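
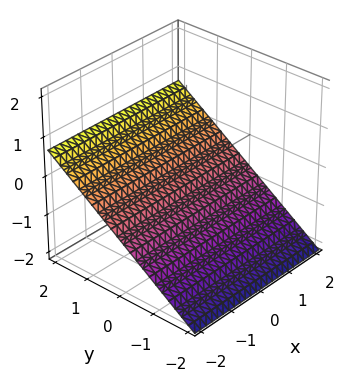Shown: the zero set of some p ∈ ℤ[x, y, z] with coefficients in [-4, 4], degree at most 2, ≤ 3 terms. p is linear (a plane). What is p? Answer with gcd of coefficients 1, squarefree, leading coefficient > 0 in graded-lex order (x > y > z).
1. deg p = 1.
2. Reading off the gridlines: no x-intercept at any integer in the box; it crosses the y-axis at the gridline y = 1.
3. The integer polynomial consistent with all of this is the stated p.

2*y - 3*z - 2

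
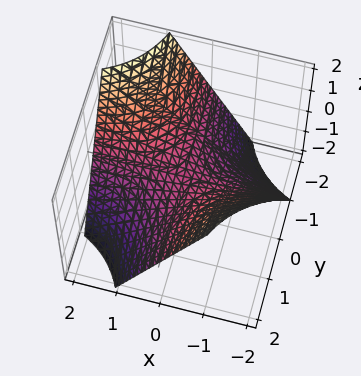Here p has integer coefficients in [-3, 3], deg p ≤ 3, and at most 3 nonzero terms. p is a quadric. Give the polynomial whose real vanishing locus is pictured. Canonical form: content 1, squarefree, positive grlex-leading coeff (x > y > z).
x*y + z

1. deg p = 2. A hyperbolic paraboloid; a quadric.
2. Checking where it meets the axes: it meets the z-axis at z = 0 (among the integer gridlines); the visible x-axis segment lies entirely on the surface.
3. Matching integer coefficients to the picture gives p. Check: (0, -2, 0) on the y-axis lies on the surface, and p(0, -2, 0) = 0. ✓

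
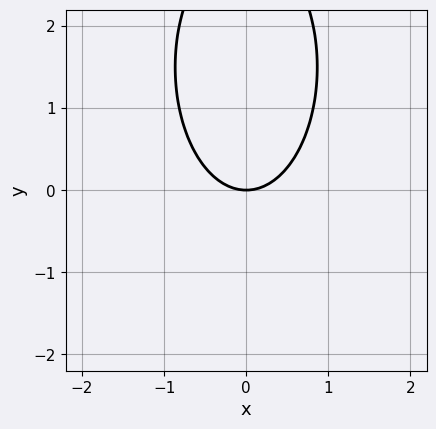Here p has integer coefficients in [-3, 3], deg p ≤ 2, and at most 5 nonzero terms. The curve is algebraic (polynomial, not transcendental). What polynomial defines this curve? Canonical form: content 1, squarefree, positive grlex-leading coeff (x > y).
3*x^2 + y^2 - 3*y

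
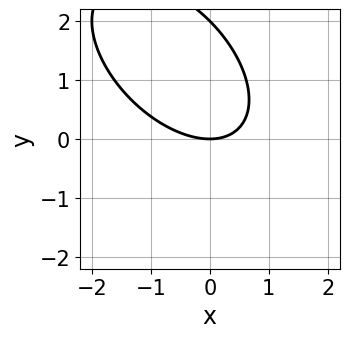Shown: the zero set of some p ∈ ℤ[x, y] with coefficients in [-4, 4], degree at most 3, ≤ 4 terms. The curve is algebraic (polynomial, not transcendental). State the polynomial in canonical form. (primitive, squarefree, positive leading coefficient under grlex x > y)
x^2 + x*y + y^2 - 2*y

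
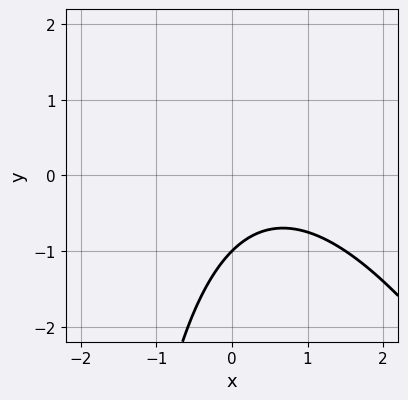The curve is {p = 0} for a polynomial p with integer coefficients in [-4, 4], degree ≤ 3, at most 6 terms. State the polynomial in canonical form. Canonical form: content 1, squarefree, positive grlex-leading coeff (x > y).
(a) deg p = 2.
(b) From the visible intercepts: the curve avoids every integer x-axis point in the box; it meets the y-axis at y = -1 (among the integer gridlines).
(c) Matching integer coefficients to the picture gives p.

2*x^2 + x*y - 2*x + 3*y + 3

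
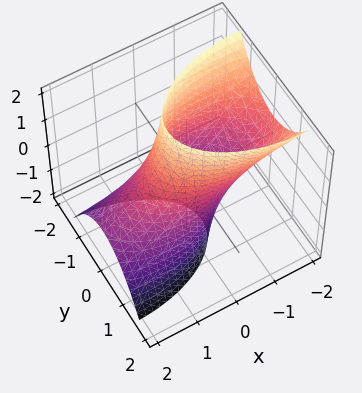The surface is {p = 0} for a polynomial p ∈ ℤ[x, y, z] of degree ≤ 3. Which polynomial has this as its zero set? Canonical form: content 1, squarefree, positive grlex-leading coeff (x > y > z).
1. Degree: a generic line meets the surface in up to 2 points, so deg p = 2.
2. Checking where it meets the axes: the surface avoids every integer z-axis point in the box.
3. Solving for integer coefficients yields p as stated.

x^2 + 2*x*z + 3*y^2 - 2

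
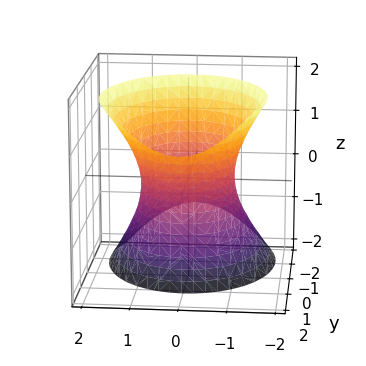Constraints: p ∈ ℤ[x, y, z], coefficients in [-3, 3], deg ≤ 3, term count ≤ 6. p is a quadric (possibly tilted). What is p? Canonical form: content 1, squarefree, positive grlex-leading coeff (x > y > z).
3*x^2 + 2*y^2 - 2*y*z - z^2 - 3

1. The degree is 2 — the shape is more complex than any degree-1 surface.
2. Against the integer gridlines: the x-axis gridline crossings are at x ∈ {-1, 1}; no z-intercept at any integer in the box.
3. The integer polynomial consistent with all of this is the stated p.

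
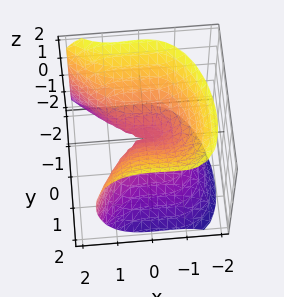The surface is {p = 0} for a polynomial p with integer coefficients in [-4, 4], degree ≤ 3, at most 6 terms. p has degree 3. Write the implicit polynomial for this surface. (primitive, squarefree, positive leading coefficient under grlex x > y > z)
(a) The degree is 3 — no degree-2 surface has this shape.
(b) Reading off the gridlines: it crosses the z-axis at the gridline z = 0; it crosses the y-axis at the gridline y = 0; one x-axis crossing is at x = 0.
(c) Solving for integer coefficients yields p as stated.

2*x^3 + x^2*y - 3*y^2 + 3*z^2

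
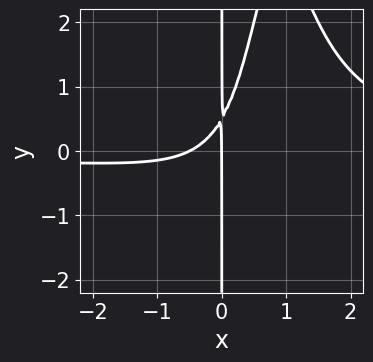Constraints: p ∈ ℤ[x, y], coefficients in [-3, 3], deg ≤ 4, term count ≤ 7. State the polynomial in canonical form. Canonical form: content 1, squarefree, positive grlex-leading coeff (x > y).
Degree: a generic line meets the curve in up to 4 points, so deg p = 4.
From the visible intercepts: it meets the x-axis at x = 0 (among the integer gridlines); every point of the y-axis in the box is on the curve.
Matching integer coefficients to the picture gives p.

2*x^3*y - 3*x^2*y - 2*x^2 + 2*x*y - x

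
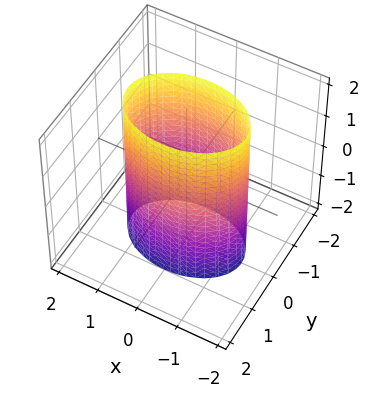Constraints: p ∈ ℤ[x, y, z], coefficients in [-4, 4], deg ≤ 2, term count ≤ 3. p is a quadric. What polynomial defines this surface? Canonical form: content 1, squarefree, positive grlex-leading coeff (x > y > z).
1. deg p = 2.
2. Symmetries: the x ↦ −x reflection is a symmetry, so x appears only in even powers; mirror symmetry y ↦ −y ⇒ only even powers of y; it's symmetric under z → −z, forcing even powers of z.
3. Against the integer gridlines: no z-intercept at any integer in the box; the y-axis gridline crossings are at y ∈ {-1, 1}.
4. These observations pin down the coefficients.

x^2 + 2*y^2 - 2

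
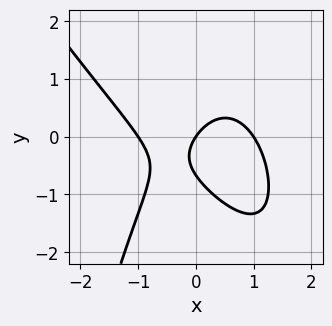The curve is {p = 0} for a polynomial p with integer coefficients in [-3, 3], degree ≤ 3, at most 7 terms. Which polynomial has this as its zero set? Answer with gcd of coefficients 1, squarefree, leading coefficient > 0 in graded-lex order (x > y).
3*x^3 + 2*x^2*y + 3*y^2 - 3*x + 2*y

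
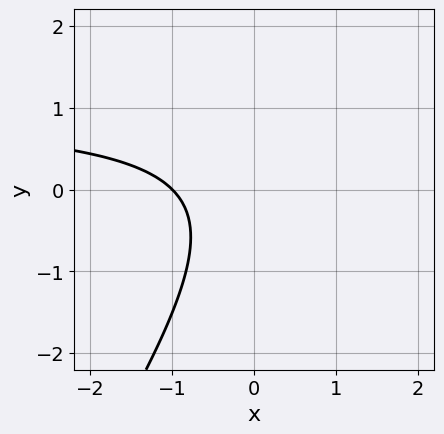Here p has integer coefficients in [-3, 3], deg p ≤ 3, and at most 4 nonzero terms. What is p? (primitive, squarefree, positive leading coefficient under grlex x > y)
(a) Degree: no degree-1 curve has this shape, so deg p = 2.
(b) Reading off the gridlines: the curve avoids every integer y-axis point in the box; it meets the x-axis at x = -1 (among the integer gridlines).
(c) Putting this together gives p.

3*x*y - 2*y^2 - 3*x - 3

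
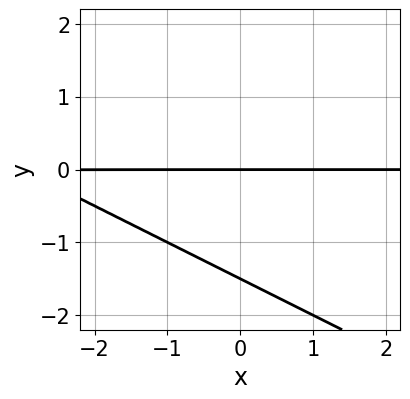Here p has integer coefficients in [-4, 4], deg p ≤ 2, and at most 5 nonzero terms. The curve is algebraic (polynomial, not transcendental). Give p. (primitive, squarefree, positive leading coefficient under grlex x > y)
x*y + 2*y^2 + 3*y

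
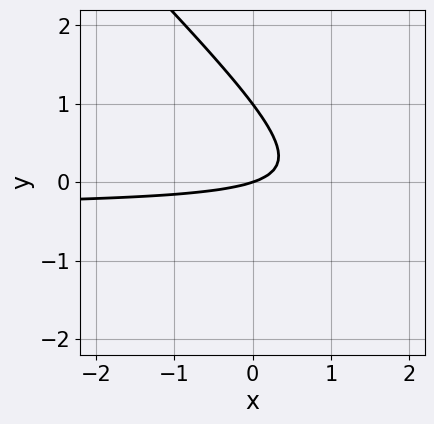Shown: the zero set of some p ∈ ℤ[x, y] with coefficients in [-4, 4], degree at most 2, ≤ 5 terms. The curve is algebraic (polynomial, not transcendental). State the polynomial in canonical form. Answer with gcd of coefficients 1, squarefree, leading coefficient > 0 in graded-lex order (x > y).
3*x*y + 3*y^2 + x - 3*y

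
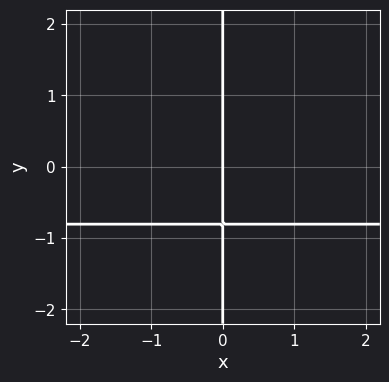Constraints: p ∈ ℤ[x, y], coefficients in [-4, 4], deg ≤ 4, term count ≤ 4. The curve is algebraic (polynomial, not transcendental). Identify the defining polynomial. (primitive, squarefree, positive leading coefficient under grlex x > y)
(a) The degree is 4 — no degree-3 curve has this shape.
(b) From the visible intercepts: one x-axis crossing is at x = 0; the visible y-axis segment lies entirely on the curve.
(c) Fitting integer coefficients to these (and the overall shape) gives p.

2*x*y^3 - 3*x*y^2 + 3*x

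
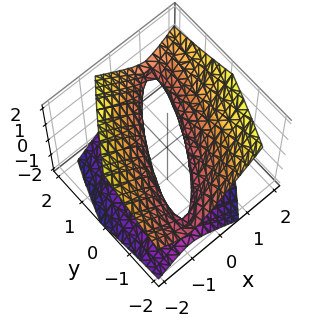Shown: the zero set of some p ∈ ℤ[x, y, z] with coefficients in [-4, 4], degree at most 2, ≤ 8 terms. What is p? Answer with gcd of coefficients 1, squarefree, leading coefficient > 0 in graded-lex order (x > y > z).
1. The degree is 2 — the shape is more complex than any degree-1 surface.
2. Observable constraints: the surface avoids every integer z-axis point in the box; the y-axis gridline crossings are at y ∈ {-1, 1}.
3. Together with the visible shape, these determine p as stated.

3*x^2 - 3*x*y + y^2 + y*z - 3*z^2 - 1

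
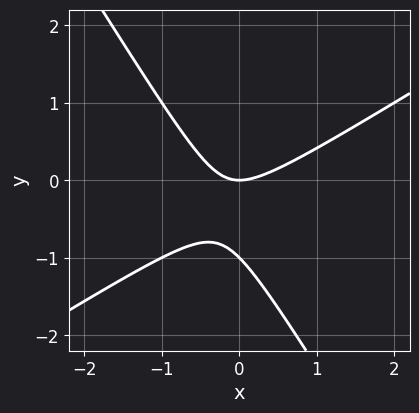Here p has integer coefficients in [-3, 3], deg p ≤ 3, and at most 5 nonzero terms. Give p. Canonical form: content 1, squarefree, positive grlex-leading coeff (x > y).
x^2 - x*y - y^2 - y

(a) The degree is 2 — a generic line meets the curve in up to 2 points.
(b) From the axis intercepts and sections: one x-axis crossing is at x = 0; the y-axis gridline crossings are at y ∈ {-1, 0}.
(c) The integer polynomial consistent with all of this is the stated p.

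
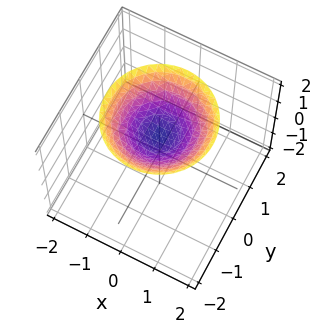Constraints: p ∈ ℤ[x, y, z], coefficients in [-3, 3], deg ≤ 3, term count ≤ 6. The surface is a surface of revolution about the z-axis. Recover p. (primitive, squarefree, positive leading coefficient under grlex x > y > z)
x^2 + y^2 - 2*z + 2

(a) Degree: a generic line meets the surface in up to 2 points, so deg p = 2.
(b) Symmetries: rotational symmetry about the z-axis ⇒ p depends on x, y only through x² + y².
(c) Reading off the gridlines: the surface avoids every integer x-axis point in the box; a circular section at z = 2 has radius between 1 and 2.
(d) Putting this together gives p.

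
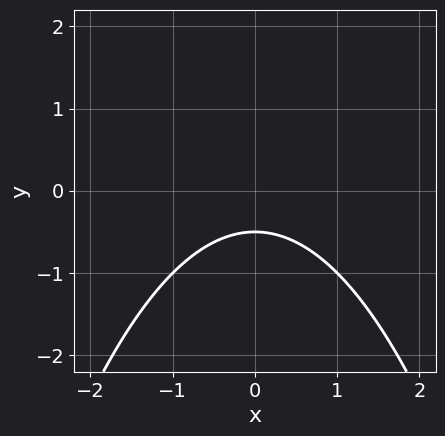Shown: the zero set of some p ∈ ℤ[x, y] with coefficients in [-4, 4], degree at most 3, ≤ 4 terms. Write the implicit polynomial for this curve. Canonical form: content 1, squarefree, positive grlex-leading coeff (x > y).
x^2 + 2*y + 1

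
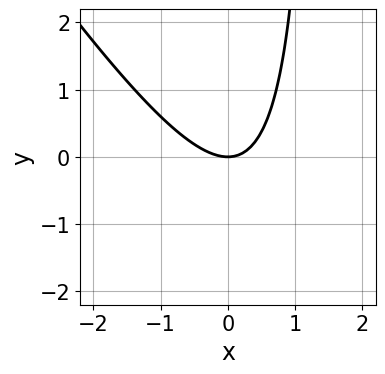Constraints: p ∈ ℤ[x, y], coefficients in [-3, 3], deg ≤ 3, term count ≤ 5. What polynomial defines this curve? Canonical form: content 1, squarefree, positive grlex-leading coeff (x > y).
3*x^2 + 2*x*y - 3*y

1. The degree is 2 — the shape is more complex than any degree-1 curve.
2. Against the integer gridlines: one y-axis crossing is at y = 0; one x-axis crossing is at x = 0.
3. These observations pin down the coefficients.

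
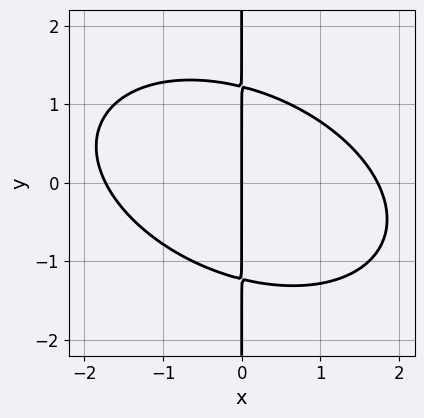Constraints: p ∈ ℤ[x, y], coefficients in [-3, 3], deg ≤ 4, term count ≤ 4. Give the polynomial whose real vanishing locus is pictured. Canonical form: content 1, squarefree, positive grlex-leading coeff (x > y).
x^3 + x^2*y + 2*x*y^2 - 3*x

The degree is 3 — a generic line meets the curve in up to 3 points.
Checking where it meets the axes: one x-axis crossing is at x = 0; the visible y-axis segment lies entirely on the curve.
Putting this together gives p.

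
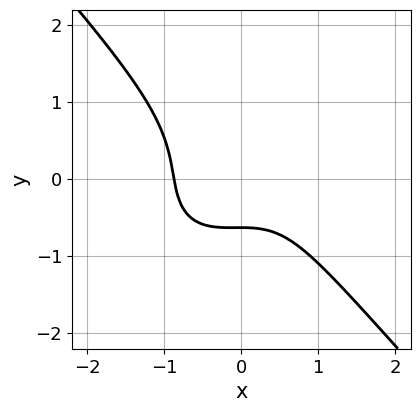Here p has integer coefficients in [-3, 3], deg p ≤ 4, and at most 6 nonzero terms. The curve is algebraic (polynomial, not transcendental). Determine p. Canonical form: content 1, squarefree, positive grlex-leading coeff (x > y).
3*x^3 - x^2*y + 3*y^3 + 2*y + 2

deg p = 3.
Putting this together gives p.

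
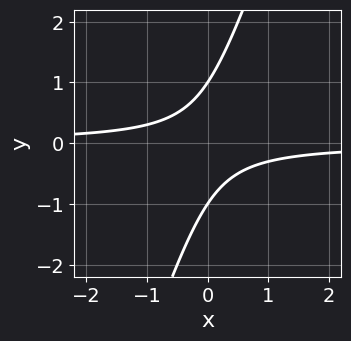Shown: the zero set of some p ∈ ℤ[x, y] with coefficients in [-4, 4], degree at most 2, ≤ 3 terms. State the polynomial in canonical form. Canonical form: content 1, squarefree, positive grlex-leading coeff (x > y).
3*x*y - y^2 + 1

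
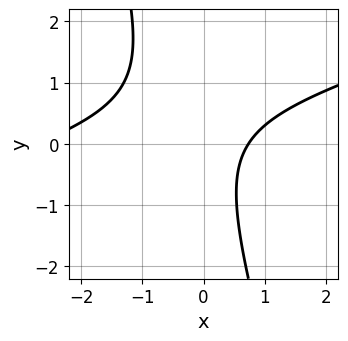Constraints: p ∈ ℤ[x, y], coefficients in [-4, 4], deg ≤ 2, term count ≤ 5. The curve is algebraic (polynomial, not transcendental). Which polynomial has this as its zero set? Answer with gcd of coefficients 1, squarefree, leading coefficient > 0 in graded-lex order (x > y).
x^2 - 3*x*y - y^2 + 2*x - 2

Degree: the shape is more complex than any degree-1 curve, so deg p = 2.
From the axis intercepts and sections: no y-intercept at any integer in the box.
The integer polynomial consistent with all of this is the stated p.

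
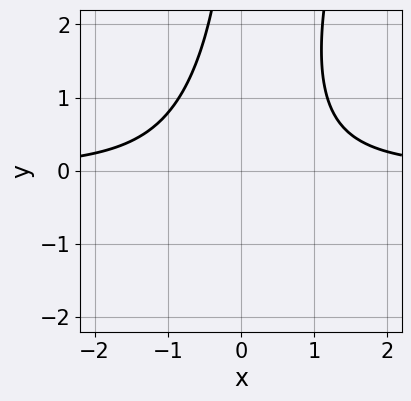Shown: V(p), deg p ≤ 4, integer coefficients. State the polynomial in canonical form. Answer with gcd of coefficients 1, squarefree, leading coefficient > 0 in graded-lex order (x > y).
3*x^2*y - x*y^2 - 3

First, deg p = 3. The shape is more complex than any degree-2 curve.
Then, against the integer gridlines: no x-intercept at any integer in the box; the curve avoids every integer y-axis point in the box.
Finally, these observations pin down the coefficients.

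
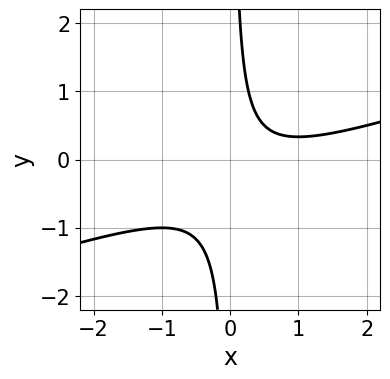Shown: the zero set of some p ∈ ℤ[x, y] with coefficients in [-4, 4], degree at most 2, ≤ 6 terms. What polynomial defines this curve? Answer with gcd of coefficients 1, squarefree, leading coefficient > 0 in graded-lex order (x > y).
First, degree: the shape is more complex than any degree-1 curve, so deg p = 2.
Next, observable constraints: it misses every integer gridline on the x-axis; it misses every integer gridline on the y-axis.
Finally, together with the visible shape, these determine p as stated.

x^2 - 3*x*y - x + 1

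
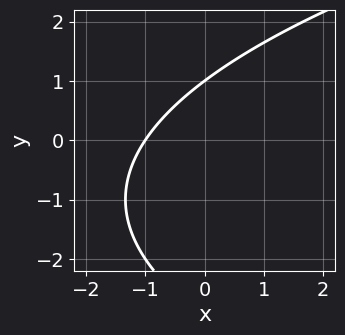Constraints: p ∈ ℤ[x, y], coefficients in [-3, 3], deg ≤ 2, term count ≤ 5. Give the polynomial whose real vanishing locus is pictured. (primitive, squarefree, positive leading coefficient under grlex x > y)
deg p = 2. The shape is more complex than any degree-1 curve.
Checking where it meets the axes: one x-axis crossing is at x = -1; it crosses the y-axis at the gridline y = 1.
Assembling these constraints gives the stated polynomial.

y^2 - 3*x + 2*y - 3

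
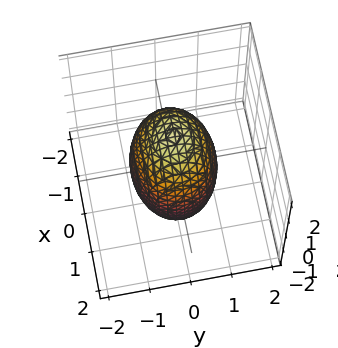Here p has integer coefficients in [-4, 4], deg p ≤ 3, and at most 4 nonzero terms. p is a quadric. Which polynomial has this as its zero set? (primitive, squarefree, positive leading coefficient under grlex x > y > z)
The degree is 2 — a closed, bounded, convex surface; a quadric.
Symmetries: mirror symmetry x ↦ −x ⇒ only even powers of x; the z ↦ −z reflection is a symmetry, so z appears only in even powers; it's symmetric under y → −y, forcing even powers of y.
Checking where it meets the axes: among the integer gridlines, it crosses the y-axis at y ∈ {-1, 1}.
The integer polynomial consistent with all of this is the stated p.

2*x^2 + 3*y^2 + z^2 - 3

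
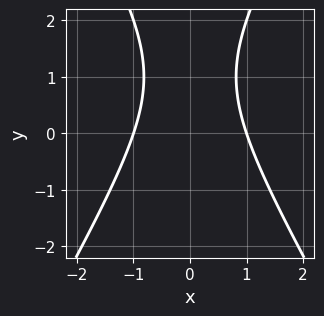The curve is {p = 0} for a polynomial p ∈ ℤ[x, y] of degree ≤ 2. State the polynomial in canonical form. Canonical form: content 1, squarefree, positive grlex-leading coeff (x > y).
3*x^2 - y^2 + 2*y - 3

First, the degree is 2 — a generic line meets the curve in up to 2 points.
Next, symmetries: mirror symmetry x ↦ −x ⇒ only even powers of x.
Then, from the axis intercepts and sections: among the integer gridlines, it crosses the x-axis at x ∈ {-1, 1}; the curve avoids every integer y-axis point in the box.
Finally, these observations pin down the coefficients.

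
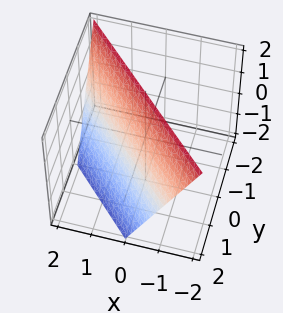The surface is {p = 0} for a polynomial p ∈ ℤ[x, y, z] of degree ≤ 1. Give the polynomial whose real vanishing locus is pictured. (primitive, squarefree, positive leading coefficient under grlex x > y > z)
2*x + 2*y + z - 2

The degree is 1 — the surface is flat (a plane).
Reading off the gridlines: it meets the z-axis at z = 2 (among the integer gridlines); it crosses the x-axis at the gridline x = 1; it crosses the y-axis at the gridline y = 1.
These observations pin down the coefficients.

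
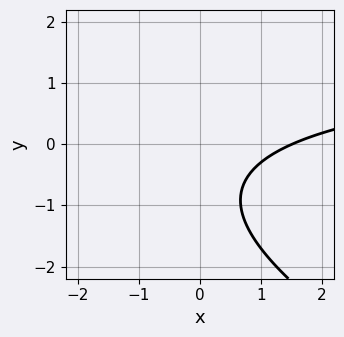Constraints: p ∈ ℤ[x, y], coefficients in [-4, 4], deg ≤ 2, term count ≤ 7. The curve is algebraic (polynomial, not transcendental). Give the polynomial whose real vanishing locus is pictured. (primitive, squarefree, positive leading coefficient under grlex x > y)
x*y + 2*y^2 - 2*x + 3*y + 3

(a) The degree is 2 — the shape is more complex than any degree-1 curve.
(b) Against the integer gridlines: it misses every integer gridline on the y-axis.
(c) Together with the visible shape, these determine p as stated.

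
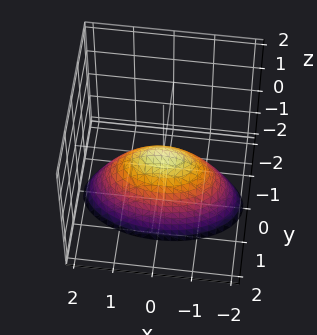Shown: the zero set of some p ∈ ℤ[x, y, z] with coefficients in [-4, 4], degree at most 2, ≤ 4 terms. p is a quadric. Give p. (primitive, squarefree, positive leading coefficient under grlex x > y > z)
x^2 + 3*y^2 + 2*z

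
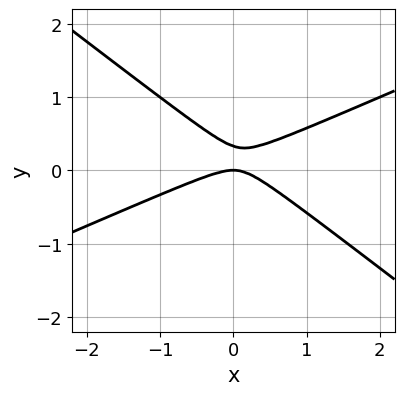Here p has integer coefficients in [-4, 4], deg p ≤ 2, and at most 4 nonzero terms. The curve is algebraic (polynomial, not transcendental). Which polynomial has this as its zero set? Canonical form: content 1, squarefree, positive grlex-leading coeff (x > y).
1. Degree: no degree-1 curve has this shape, so deg p = 2.
2. Checking where it meets the axes: it crosses the y-axis at the gridline y = 0; it crosses the x-axis at the gridline x = 0.
3. Putting this together gives p.

x^2 - x*y - 3*y^2 + y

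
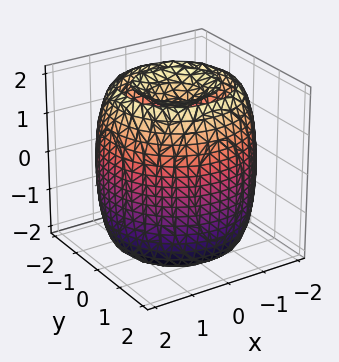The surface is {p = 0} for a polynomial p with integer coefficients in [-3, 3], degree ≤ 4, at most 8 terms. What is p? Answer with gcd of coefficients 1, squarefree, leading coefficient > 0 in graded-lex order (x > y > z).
First, the picture has 2 separate pieces. Treating them together as one polynomial.
Next, deg p = 4. No degree-3 surface has this shape.
Then, symmetry: the surface is invariant under rotation about z: p = q(x² + y², z).
Then, observable constraints: a circular section at z = 2 has radius exactly 1.
Finally, the integer polynomial consistent with all of this is the stated p.

x^4 + 2*x^2*y^2 + y^4 - 3*x^2 - 3*y^2 + z^2 - 2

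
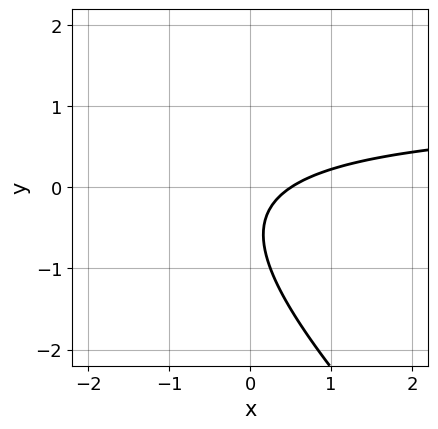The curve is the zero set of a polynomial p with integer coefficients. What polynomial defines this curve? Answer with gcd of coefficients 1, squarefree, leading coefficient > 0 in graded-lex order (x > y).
2*x*y + 2*y^2 - 2*x + 2*y + 1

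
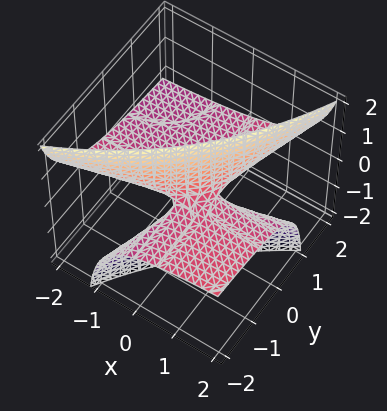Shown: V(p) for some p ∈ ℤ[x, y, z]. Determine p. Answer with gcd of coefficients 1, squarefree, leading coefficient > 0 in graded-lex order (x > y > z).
(a) Degree: the shape is more complex than any degree-1 surface, so deg p = 2.
(b) From the axis intercepts and sections: every point of the x-axis in the box is on the surface; it crosses the z-axis at the gridline z = 0; every point of the y-axis in the box is on the surface.
(c) Solving for integer coefficients yields p as stated.

x*y + 3*x*z - 3*y*z - 2*z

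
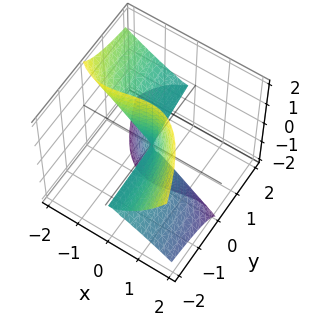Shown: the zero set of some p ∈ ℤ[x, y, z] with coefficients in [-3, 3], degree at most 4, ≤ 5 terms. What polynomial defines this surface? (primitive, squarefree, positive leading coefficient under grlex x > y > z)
2*x^3 + 2*x^2*z + 3*y*z^2

First, degree: the shape is more complex than any degree-2 surface, so deg p = 3.
Then, against the integer gridlines: every point of the y-axis in the box is on the surface; one x-axis crossing is at x = 0.
Finally, solving for integer coefficients yields p as stated. Check: (0, 0, -2) on the z-axis lies on the surface, and p(0, 0, -2) = 0. ✓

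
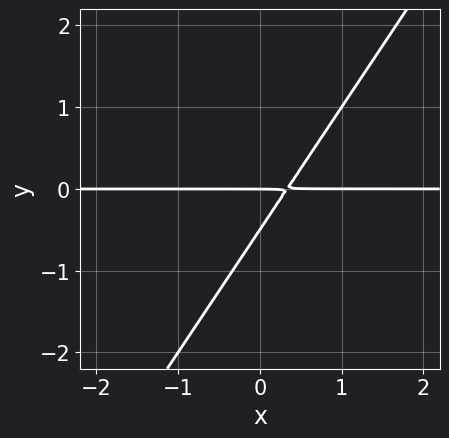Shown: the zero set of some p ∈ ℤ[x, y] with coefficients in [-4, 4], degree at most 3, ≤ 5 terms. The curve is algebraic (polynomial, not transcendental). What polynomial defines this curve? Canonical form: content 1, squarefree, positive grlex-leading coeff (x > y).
3*x*y - 2*y^2 - y

1. Degree: no degree-1 curve has this shape, so deg p = 2.
2. Checking where it meets the axes: it meets the y-axis at y = 0 (among the integer gridlines); the visible x-axis segment lies entirely on the curve.
3. The integer polynomial consistent with all of this is the stated p.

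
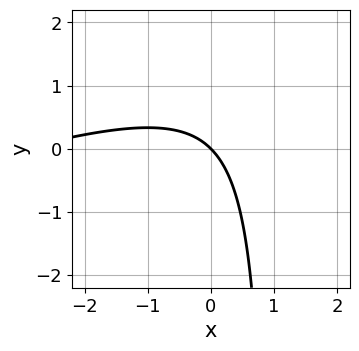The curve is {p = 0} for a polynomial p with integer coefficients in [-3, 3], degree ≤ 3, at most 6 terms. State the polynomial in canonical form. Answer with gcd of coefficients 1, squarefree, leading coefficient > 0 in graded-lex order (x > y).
x^2 - 3*x*y + 3*x + 3*y

1. Degree: a generic line meets the curve in up to 2 points, so deg p = 2.
2. From the axis intercepts and sections: it crosses the y-axis at the gridline y = 0; one x-axis crossing is at x = 0.
3. The integer polynomial consistent with all of this is the stated p.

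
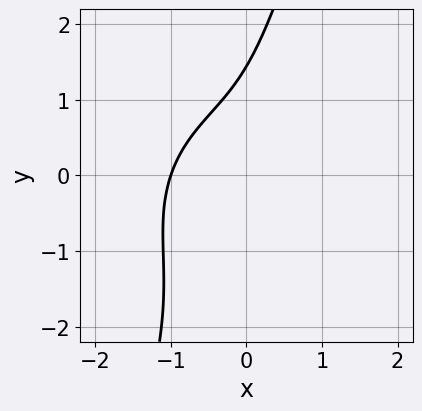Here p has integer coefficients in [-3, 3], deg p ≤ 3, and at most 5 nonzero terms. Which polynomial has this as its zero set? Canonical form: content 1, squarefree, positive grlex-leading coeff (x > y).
3*x^3 + 3*x*y^2 - y^3 + 3*x*y + 3

1. The degree is 3 — a generic line meets the curve in up to 3 points.
2. Checking where it meets the axes: it crosses the x-axis at the gridline x = -1.
3. Together with the visible shape, these determine p as stated.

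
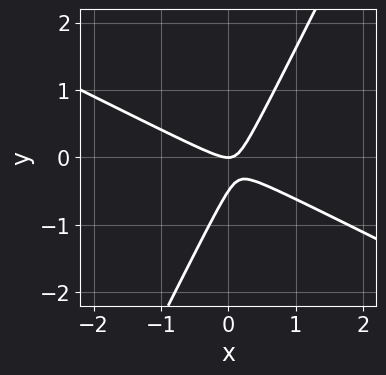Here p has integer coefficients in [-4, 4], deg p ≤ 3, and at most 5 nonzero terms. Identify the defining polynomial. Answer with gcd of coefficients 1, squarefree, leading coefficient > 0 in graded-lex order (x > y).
2*x^2 + 3*x*y - 2*y^2 - y

First, degree: a generic line meets the curve in up to 2 points, so deg p = 2.
Then, from the visible intercepts: it meets the y-axis at y = 0 (among the integer gridlines); one x-axis crossing is at x = 0.
Finally, these observations pin down the coefficients.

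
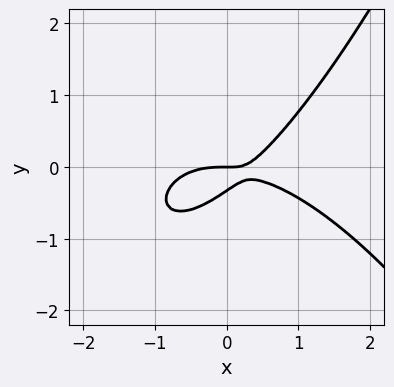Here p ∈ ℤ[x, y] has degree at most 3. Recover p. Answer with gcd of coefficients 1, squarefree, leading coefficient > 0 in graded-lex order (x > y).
deg p = 3. The shape is more complex than any degree-2 curve.
From the axis intercepts and sections: it crosses the y-axis at the gridline y = 0; one x-axis crossing is at x = 0.
Assembling these constraints gives the stated polynomial.

x^3 + 2*x*y - 3*y^2 - y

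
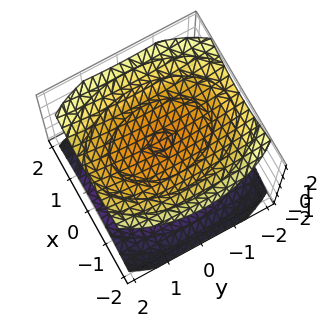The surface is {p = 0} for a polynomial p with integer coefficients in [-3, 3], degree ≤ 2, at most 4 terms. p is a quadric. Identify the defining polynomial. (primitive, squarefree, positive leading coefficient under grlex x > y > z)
1. The picture has 2 separate pieces.
2. The degree is 2 — two sheets facing apart; a quadric.
3. Symmetries: the x ↦ −x reflection is a symmetry, so x appears only in even powers; it's symmetric under y → −y, forcing even powers of y; the z ↦ −z reflection is a symmetry, so z appears only in even powers.
4. From the axis intercepts and sections: the z-axis gridline crossings are at z ∈ {-1, 1}; no y-intercept at any integer in the box.
5. Assembling these constraints gives the stated polynomial.

2*x^2 + y^2 - 3*z^2 + 3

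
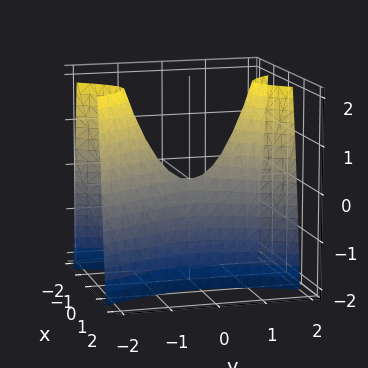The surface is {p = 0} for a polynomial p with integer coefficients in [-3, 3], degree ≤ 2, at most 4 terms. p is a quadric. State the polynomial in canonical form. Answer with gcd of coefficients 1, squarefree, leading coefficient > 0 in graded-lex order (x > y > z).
3*x^2 - y^2 + z

First, degree: a hyperbolic paraboloid; a quadric, so deg p = 2.
Next, symmetries: mirror symmetry x ↦ −x ⇒ only even powers of x; it's symmetric under y → −y, forcing even powers of y.
Next, from the visible intercepts: it crosses the y-axis at the gridline y = 0; it crosses the z-axis at the gridline z = 0.
Finally, fitting integer coefficients to these (and the overall shape) gives p.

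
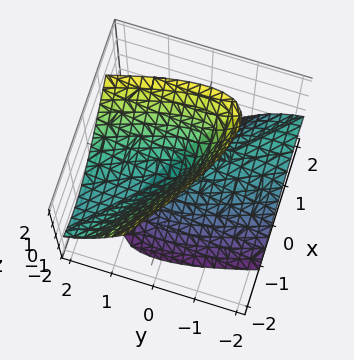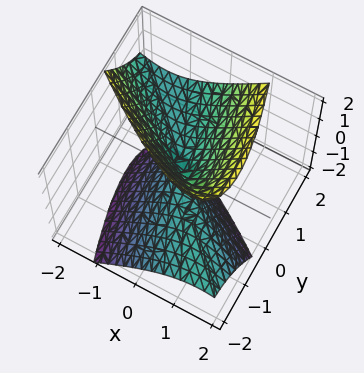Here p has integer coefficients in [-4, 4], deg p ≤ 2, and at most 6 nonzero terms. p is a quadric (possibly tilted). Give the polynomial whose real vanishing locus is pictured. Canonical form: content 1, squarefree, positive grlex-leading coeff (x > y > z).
1. deg p = 2.
2. From the visible intercepts: one y-axis crossing is at y = 0; one x-axis crossing is at x = 0; it crosses the z-axis at the gridline z = 0.
3. The integer polynomial consistent with all of this is the stated p.

2*x^2 + 3*x*y + y^2 - 2*y*z - z^2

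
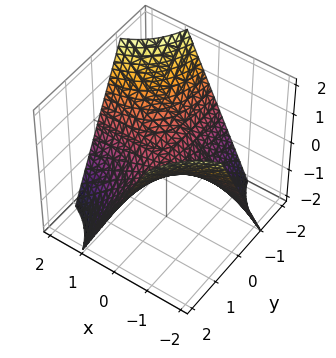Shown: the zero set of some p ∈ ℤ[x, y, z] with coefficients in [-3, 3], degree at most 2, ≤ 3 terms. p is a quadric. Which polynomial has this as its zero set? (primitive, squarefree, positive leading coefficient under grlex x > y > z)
x*y + z

First, deg p = 2.
Then, observable constraints: every point of the x-axis in the box is on the surface; one z-axis crossing is at z = 0; the visible y-axis segment lies entirely on the surface.
Finally, assembling these constraints gives the stated polynomial.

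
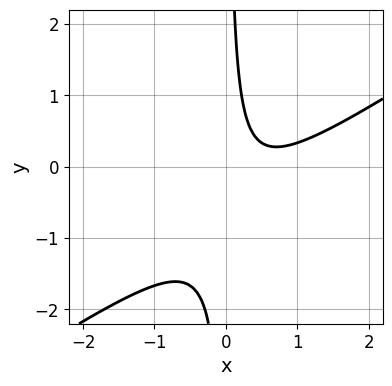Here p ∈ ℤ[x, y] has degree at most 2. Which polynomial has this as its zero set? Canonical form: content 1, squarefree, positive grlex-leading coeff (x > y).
(a) deg p = 2. No degree-1 curve has this shape.
(b) From the visible intercepts: the curve avoids every integer y-axis point in the box; the curve avoids every integer x-axis point in the box.
(c) Putting this together gives p.

2*x^2 - 3*x*y - 2*x + 1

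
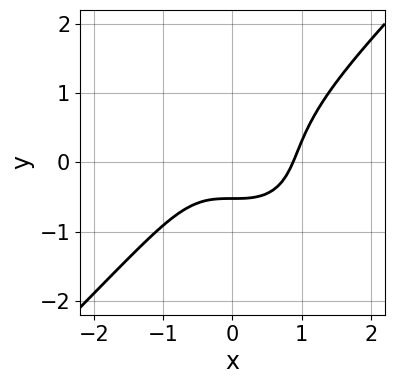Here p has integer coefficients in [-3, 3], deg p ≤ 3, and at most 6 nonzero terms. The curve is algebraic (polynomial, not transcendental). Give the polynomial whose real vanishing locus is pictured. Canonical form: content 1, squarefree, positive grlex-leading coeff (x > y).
3*x^3 - 3*y^3 - 3*y - 2

(a) The degree is 3 — no degree-2 curve has this shape.
(b) Matching integer coefficients to the picture gives p.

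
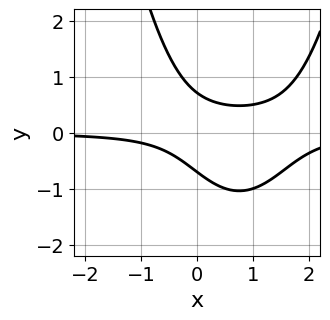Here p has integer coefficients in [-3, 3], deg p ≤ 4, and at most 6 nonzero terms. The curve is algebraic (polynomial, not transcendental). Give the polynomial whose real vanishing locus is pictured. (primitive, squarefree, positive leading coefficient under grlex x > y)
2*x^2*y - 3*x*y - 2*y^2 + 1

1. deg p = 3. No degree-2 curve has this shape.
2. From the axis intercepts and sections: it misses every integer gridline on the x-axis.
3. Solving for integer coefficients yields p as stated.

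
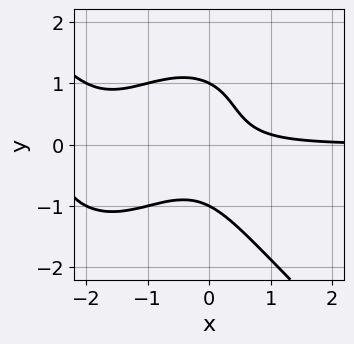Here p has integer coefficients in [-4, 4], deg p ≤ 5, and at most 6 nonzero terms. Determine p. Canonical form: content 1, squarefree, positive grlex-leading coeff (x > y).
(a) deg p = 4. No degree-3 curve has this shape.
(b) From the axis intercepts and sections: no x-intercept at any integer in the box; the y-axis gridline crossings are at y ∈ {-1, 1}.
(c) Putting this together gives p.

x^3*y + y^4 + 3*x^2*y + 2*x*y - 1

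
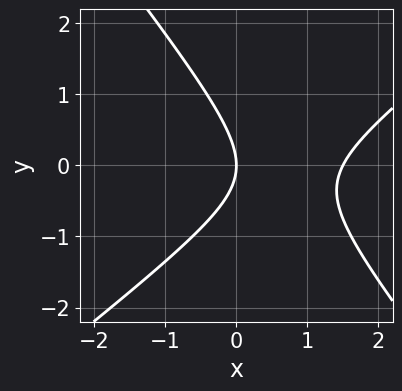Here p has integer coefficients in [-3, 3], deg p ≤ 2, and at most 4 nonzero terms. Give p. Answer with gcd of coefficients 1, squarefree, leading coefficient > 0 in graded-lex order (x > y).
First, deg p = 2. No degree-1 curve has this shape.
Then, reading off the gridlines: it meets the x-axis at x = 0 (among the integer gridlines); it crosses the y-axis at the gridline y = 0.
Finally, fitting integer coefficients to these (and the overall shape) gives p.

2*x^2 - x*y - 2*y^2 - 3*x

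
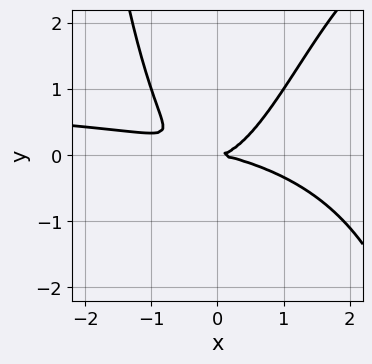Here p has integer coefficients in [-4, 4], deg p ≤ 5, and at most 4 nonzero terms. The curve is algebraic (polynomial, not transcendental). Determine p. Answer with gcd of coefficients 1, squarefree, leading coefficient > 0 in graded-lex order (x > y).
First, degree: a generic line meets the curve in up to 4 points, so deg p = 4.
Next, checking where it meets the axes: it crosses the y-axis at the gridline y = 0; it meets the x-axis at x = 0 (among the integer gridlines).
Finally, together with the visible shape, these determine p as stated.

x^3*y - x^3 - 3*x^2*y + 3*y^2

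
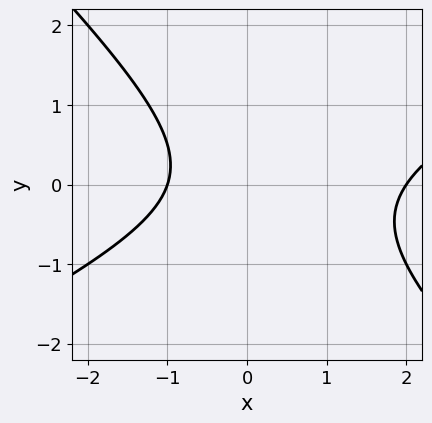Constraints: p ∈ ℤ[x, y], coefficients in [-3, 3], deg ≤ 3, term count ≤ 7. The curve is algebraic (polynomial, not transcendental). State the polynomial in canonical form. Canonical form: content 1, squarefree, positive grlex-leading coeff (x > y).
x^2 - x*y - 2*y^2 - x - 2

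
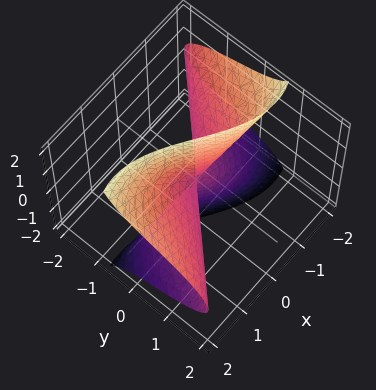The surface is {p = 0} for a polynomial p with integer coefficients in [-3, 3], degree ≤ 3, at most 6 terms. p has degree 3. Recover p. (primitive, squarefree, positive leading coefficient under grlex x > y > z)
x^3 - 2*x*z^2 - y^3 - 3*y*z^2

The degree is 3 — the shape is more complex than any degree-2 surface.
Checking where it meets the axes: it meets the y-axis at y = 0 (among the integer gridlines); one x-axis crossing is at x = 0; every point of the z-axis in the box is on the surface.
These observations pin down the coefficients.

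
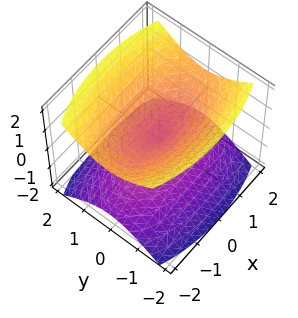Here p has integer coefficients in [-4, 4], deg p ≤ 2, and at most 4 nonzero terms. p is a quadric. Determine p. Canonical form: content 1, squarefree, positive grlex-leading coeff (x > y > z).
(a) I count 2 distinct pieces. They look like related sheets of one shape, so recover p as a whole.
(b) deg p = 2. A double cone through the origin; a quadric.
(c) Symmetries: the z ↦ −z reflection is a symmetry, so z appears only in even powers; mirror symmetry x ↦ −x ⇒ only even powers of x; it's symmetric under y → −y, forcing even powers of y.
(d) Checking where it meets the axes: one x-axis crossing is at x = 0; one z-axis crossing is at z = 0; it meets the y-axis at y = 0 (among the integer gridlines).
(e) Matching integer coefficients to the picture gives p.

x^2 + 3*y^2 - 3*z^2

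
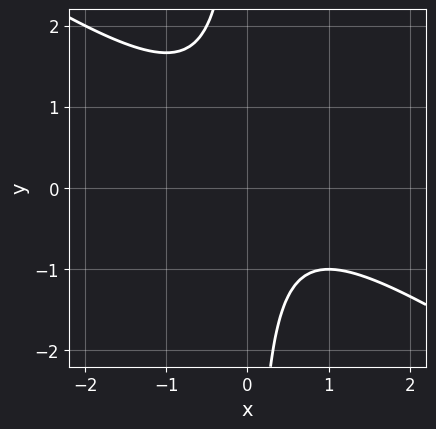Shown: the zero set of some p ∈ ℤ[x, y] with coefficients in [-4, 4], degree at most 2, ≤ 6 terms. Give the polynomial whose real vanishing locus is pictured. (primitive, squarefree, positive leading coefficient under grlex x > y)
The degree is 2 — no degree-1 curve has this shape.
From the visible intercepts: the curve avoids every integer y-axis point in the box; no x-intercept at any integer in the box.
Assembling these constraints gives the stated polynomial.

2*x^2 + 3*x*y - x + 2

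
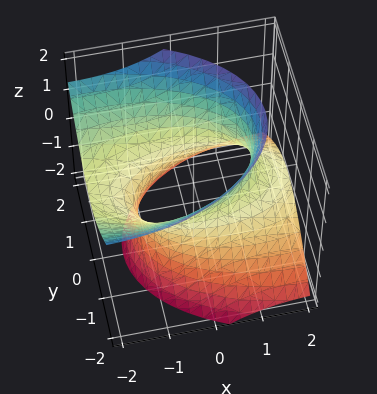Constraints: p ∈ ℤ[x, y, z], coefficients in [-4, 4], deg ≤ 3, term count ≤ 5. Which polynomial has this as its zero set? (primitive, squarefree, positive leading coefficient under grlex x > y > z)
First, deg p = 2.
Then, observable constraints: among the integer gridlines, it crosses the y-axis at y ∈ {-1, 1}; no z-intercept at any integer in the box.
Finally, these observations pin down the coefficients.

x^2 + 3*x*z + 3*y^2 - 2*z^2 - 3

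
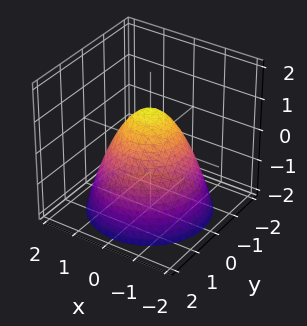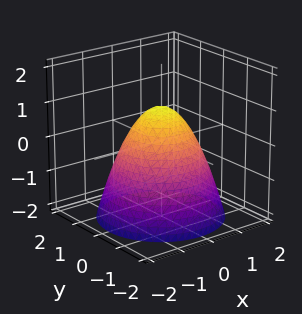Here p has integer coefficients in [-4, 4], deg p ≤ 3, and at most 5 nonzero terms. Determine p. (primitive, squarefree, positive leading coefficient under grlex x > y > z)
x^2 + y^2 + z - 1

1. Degree: the shape is more complex than any degree-1 surface, so deg p = 2.
2. Symmetries: rotational symmetry about the z-axis ⇒ p depends on x, y only through x² + y².
3. From the axis intercepts and sections: it crosses the z-axis at the gridline z = 1; a circular section at z = -2 has radius between 1 and 2.
4. Assembling these constraints gives the stated polynomial. Check: (0, 1, 0) on the y-axis lies on the surface, and p(0, 1, 0) = 0. ✓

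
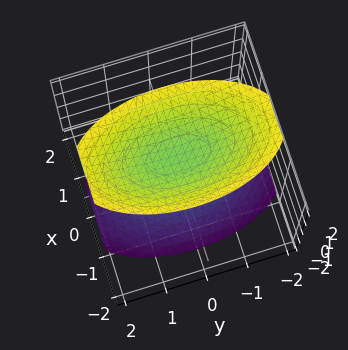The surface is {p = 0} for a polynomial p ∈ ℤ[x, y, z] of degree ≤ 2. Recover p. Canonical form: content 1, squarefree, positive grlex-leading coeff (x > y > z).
3*x^2 + y^2 - 2*z^2 + 3

First, the picture has 2 separate pieces. Treating them together as one polynomial.
Then, deg p = 2. Two separate bowl-shaped sheets opening away from each other; a quadric.
Next, symmetries: the y ↦ −y reflection is a symmetry, so y appears only in even powers; mirror symmetry z ↦ −z ⇒ only even powers of z; the x ↦ −x reflection is a symmetry, so x appears only in even powers.
Next, observable constraints: the surface avoids every integer y-axis point in the box; the surface avoids every integer x-axis point in the box.
Finally, matching integer coefficients to the picture gives p.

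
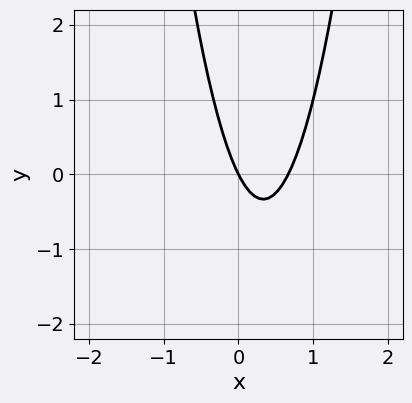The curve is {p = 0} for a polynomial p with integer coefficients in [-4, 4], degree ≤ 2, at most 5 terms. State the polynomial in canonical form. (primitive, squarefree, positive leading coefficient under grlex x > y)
(a) The degree is 2 — a generic line meets the curve in up to 2 points.
(b) Observable constraints: it meets the x-axis at x = 0 (among the integer gridlines); it meets the y-axis at y = 0 (among the integer gridlines).
(c) Assembling these constraints gives the stated polynomial.

3*x^2 - 2*x - y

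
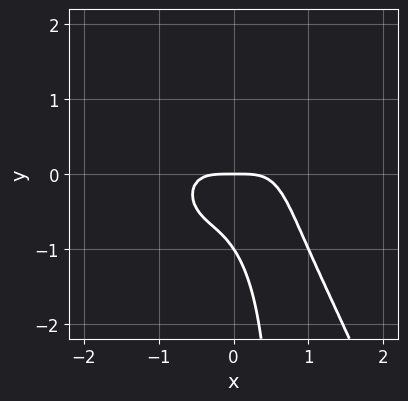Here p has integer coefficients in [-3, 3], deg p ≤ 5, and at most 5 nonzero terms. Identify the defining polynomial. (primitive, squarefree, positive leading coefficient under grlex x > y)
3*x^4 - 3*x*y^2 + 2*y^2 + 2*y

1. The degree is 4 — a generic line meets the curve in up to 4 points.
2. Observable constraints: it crosses the x-axis at the gridline x = 0; the y-axis gridline crossings are at y ∈ {-1, 0}.
3. The integer polynomial consistent with all of this is the stated p.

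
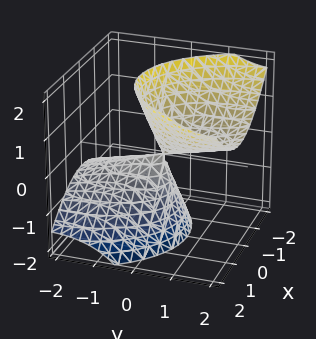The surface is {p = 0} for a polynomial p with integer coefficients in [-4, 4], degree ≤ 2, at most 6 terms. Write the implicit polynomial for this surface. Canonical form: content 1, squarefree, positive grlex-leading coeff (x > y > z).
The degree is 2 — no degree-1 surface has this shape.
Against the integer gridlines: it crosses the y-axis at the gridline y = 0; one x-axis crossing is at x = 0; one z-axis crossing is at z = 0.
Matching integer coefficients to the picture gives p.

2*x^2 + y^2 - 3*y*z - z^2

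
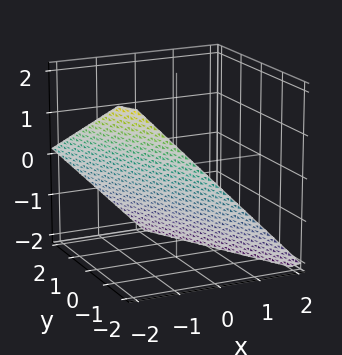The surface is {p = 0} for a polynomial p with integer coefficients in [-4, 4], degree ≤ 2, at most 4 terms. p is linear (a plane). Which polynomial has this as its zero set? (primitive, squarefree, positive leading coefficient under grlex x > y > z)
First, the degree is 1 — every cross-section is a straight line — this is a plane.
Next, against the integer gridlines: it crosses the y-axis at the gridline y = -2; it crosses the z-axis at the gridline z = -1; one x-axis crossing is at x = -1.
Finally, fitting integer coefficients to these (and the overall shape) gives p.

2*x + y + 2*z + 2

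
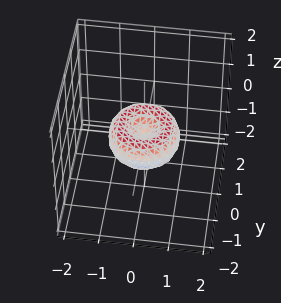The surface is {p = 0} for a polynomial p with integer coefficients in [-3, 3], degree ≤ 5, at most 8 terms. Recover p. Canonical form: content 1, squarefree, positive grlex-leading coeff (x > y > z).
x^4 + 2*x^2*y^2 + y^4 - x^2 - y^2 + z^2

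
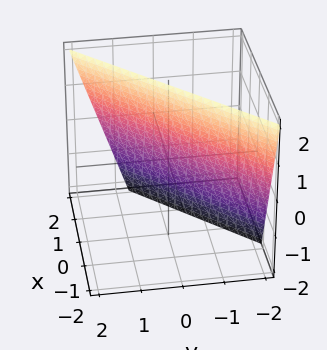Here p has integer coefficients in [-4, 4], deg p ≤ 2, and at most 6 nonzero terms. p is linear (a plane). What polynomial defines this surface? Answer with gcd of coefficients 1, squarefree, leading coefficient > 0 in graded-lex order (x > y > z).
3*x - 3*y + z - 2

(a) Degree: the surface is flat (a plane), so deg p = 1.
(b) From the visible intercepts: it crosses the z-axis at the gridline z = 2.
(c) The integer polynomial consistent with all of this is the stated p.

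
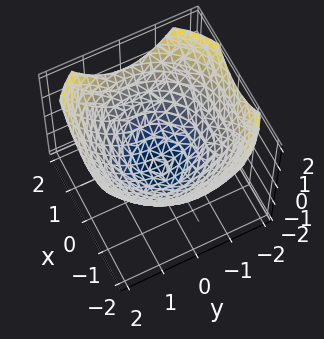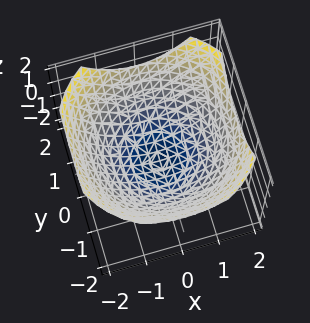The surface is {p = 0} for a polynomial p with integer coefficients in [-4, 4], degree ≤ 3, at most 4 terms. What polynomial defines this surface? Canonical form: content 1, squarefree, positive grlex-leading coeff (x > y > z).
1. The degree is 2 — no degree-1 surface has this shape.
2. Symmetries: every cross-section ⟂ z is a circle, so x, y appear only via x² + y².
3. From the axis intercepts and sections: it meets the z-axis at z = -1 (among the integer gridlines); a circular section at z = 0 has radius between 1 and 2.
4. Assembling these constraints gives the stated polynomial.

x^2 + y^2 - 2*z - 2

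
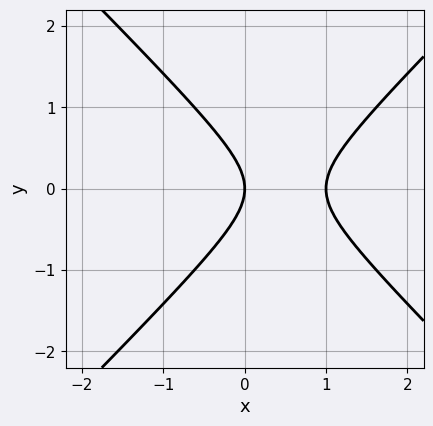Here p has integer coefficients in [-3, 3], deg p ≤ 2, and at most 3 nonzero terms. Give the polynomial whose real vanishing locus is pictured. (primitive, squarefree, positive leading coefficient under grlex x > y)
x^2 - y^2 - x

(a) deg p = 2.
(b) Symmetries: it's symmetric under y → −y, forcing even powers of y.
(c) From the visible intercepts: among the integer gridlines, it crosses the x-axis at x ∈ {0, 1}; it meets the y-axis at y = 0 (among the integer gridlines).
(d) Together with the visible shape, these determine p as stated.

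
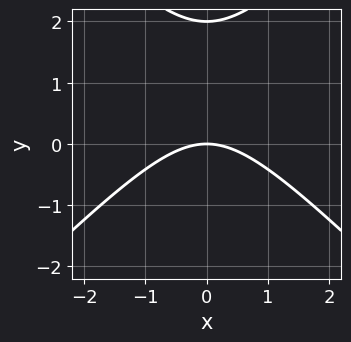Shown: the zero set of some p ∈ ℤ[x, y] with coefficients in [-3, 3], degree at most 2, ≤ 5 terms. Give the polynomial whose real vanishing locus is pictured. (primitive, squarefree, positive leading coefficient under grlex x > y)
x^2 - y^2 + 2*y

1. deg p = 2. A generic line meets the curve in up to 2 points.
2. Symmetries: it's symmetric under x → −x, forcing even powers of x.
3. Observable constraints: it crosses the x-axis at the gridline x = 0; the y-axis gridline crossings are at y ∈ {0, 2}.
4. Putting this together gives p.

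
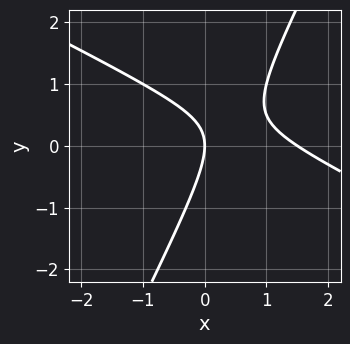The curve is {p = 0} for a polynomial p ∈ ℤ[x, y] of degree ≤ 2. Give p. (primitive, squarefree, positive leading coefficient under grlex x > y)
(a) The degree is 2 — a generic line meets the curve in up to 2 points.
(b) Reading off the gridlines: it crosses the x-axis at the gridline x = 0; it crosses the y-axis at the gridline y = 0.
(c) These observations pin down the coefficients.

2*x^2 + 3*x*y - 2*y^2 - 3*x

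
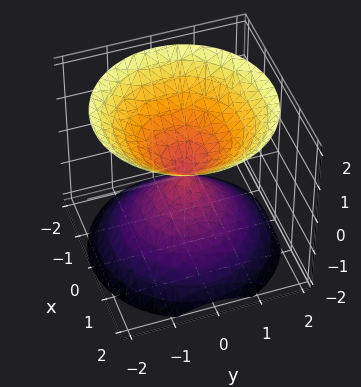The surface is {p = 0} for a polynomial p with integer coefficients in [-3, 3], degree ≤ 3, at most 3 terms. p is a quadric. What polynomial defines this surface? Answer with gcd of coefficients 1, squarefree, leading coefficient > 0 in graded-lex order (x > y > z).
x^2 + y^2 - z^2

1. The picture has 2 separate pieces.
2. The degree is 2 — two nappes meeting at a single point; a quadric.
3. Symmetries: it's symmetric under z → −z, forcing even powers of z; the z-axis is an axis of rotation, so x and y enter only as x² + y².
4. Observable constraints: it meets the y-axis at y = 0 (among the integer gridlines); a circular section at z = -1 has radius exactly 1; it meets the z-axis at z = 0 (among the integer gridlines); one x-axis crossing is at x = 0.
5. Putting this together gives p.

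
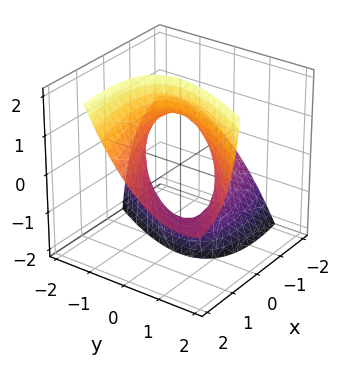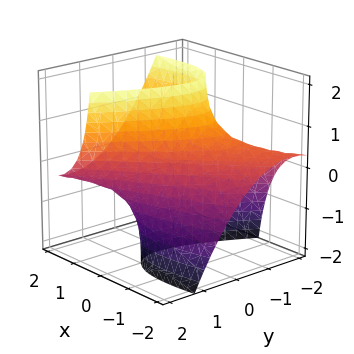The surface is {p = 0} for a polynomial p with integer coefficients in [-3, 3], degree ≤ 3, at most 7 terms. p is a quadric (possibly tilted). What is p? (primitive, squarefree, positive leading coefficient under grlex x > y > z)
deg p = 2. The shape is more complex than any degree-1 surface.
Checking where it meets the axes: it misses every integer gridline on the z-axis; among the integer gridlines, it crosses the y-axis at y ∈ {-1, 1}.
Solving for integer coefficients yields p as stated.

x^2 - 3*x*y - 3*x*z + 2*y^2 - 2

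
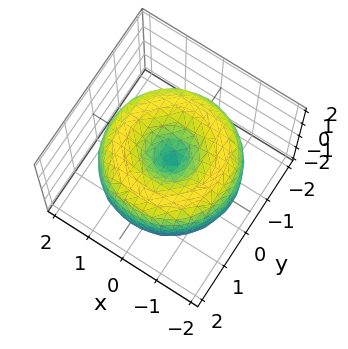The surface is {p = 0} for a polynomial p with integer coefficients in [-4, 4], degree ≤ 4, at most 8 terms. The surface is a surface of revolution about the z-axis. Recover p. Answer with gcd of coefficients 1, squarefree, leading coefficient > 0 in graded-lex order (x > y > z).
1. The degree is 4 — no degree-3 surface has this shape.
2. Symmetries: rotational symmetry about the z-axis ⇒ p depends on x, y only through x² + y².
3. From the axis intercepts and sections: it meets the y-axis at y = 0 (among the integer gridlines); it meets the x-axis at x = 0 (among the integer gridlines).
4. Matching integer coefficients to the picture gives p.

x^4 + 2*x^2*y^2 + y^4 - 3*x^2 - 3*y^2 + 2*z^2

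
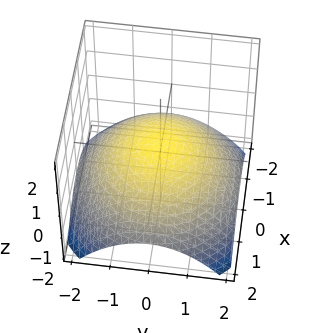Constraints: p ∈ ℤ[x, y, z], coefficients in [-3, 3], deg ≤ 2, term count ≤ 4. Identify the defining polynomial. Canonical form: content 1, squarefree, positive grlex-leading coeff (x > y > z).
The degree is 2 — no degree-1 surface has this shape.
Symmetry: the z-axis is an axis of rotation, so x and y enter only as x² + y².
Against the integer gridlines: a circular section at z = 0 has radius exactly 1; among the integer gridlines, it crosses the x-axis at x ∈ {-1, 1}; among the integer gridlines, it crosses the y-axis at y ∈ {-1, 1}.
Together with the visible shape, these determine p as stated.

x^2 + y^2 + 3*z - 1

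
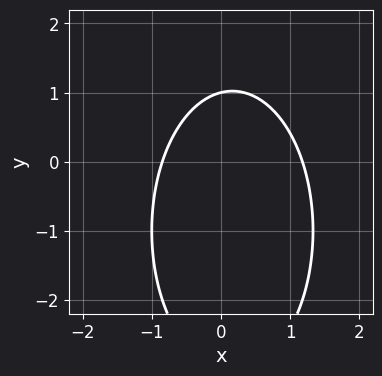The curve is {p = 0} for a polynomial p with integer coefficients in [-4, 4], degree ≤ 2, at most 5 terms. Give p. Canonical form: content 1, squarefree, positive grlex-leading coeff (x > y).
3*x^2 + y^2 - x + 2*y - 3

First, degree: the shape is more complex than any degree-1 curve, so deg p = 2.
Next, against the integer gridlines: it crosses the y-axis at the gridline y = 1.
Finally, together with the visible shape, these determine p as stated.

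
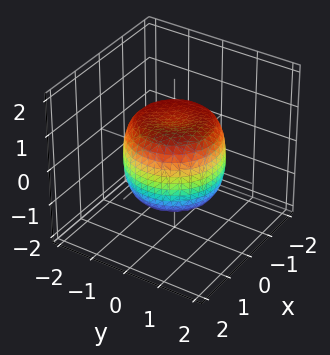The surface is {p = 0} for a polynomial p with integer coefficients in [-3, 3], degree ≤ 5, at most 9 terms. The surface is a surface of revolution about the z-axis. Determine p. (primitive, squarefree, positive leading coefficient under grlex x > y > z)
x^4 + 2*x^2*y^2 + y^4 - x^2 - y^2 + z^2 - 1

1. deg p = 4. The shape is more complex than any degree-3 surface.
2. Symmetries: every cross-section ⟂ z is a circle, so x, y appear only via x² + y².
3. From the axis intercepts and sections: a circular section at z = 1 has radius exactly 1; the z-axis gridline crossings are at z ∈ {-1, 1}.
4. Solving for integer coefficients yields p as stated.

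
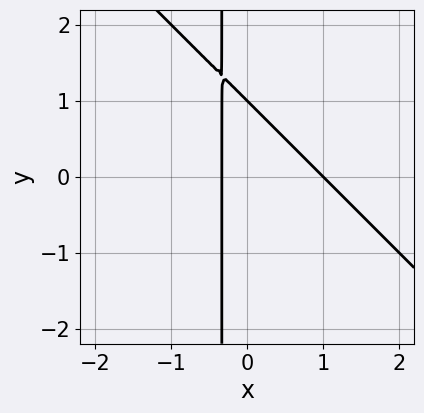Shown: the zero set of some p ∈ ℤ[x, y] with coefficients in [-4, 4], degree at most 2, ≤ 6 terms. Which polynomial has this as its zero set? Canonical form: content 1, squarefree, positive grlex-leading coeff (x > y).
deg p = 2. A generic line meets the curve in up to 2 points.
Checking where it meets the axes: it crosses the y-axis at the gridline y = 1; one x-axis crossing is at x = 1.
Matching integer coefficients to the picture gives p.

3*x^2 + 3*x*y - 2*x + y - 1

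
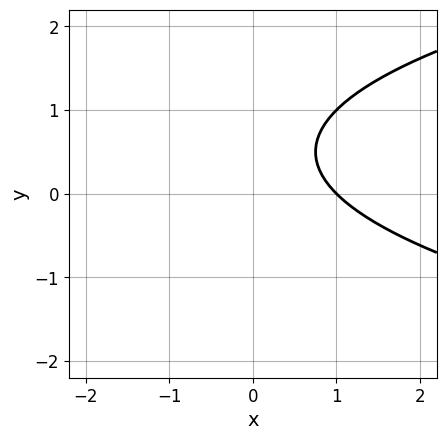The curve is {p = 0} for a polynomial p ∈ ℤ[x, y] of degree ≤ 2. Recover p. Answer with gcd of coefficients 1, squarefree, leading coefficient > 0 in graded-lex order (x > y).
y^2 - x - y + 1

First, the degree is 2 — a generic line meets the curve in up to 2 points.
Next, observable constraints: it meets the x-axis at x = 1 (among the integer gridlines); no y-intercept at any integer in the box.
Finally, matching integer coefficients to the picture gives p.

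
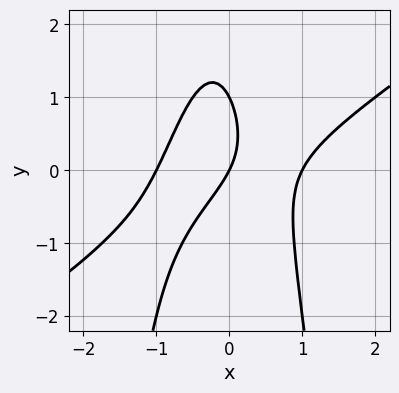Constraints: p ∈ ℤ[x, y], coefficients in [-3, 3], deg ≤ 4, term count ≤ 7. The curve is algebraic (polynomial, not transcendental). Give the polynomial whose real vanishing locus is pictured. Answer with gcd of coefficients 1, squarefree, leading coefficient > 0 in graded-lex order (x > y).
First, deg p = 3. A generic line meets the curve in up to 3 points.
Then, reading off the gridlines: the x-axis gridline crossings are at x ∈ {-1, 0, 1}; among the integer gridlines, it crosses the y-axis at y ∈ {0, 1}.
Finally, solving for integer coefficients yields p as stated.

2*x^3 - 3*x^2*y - y^2 - 2*x + y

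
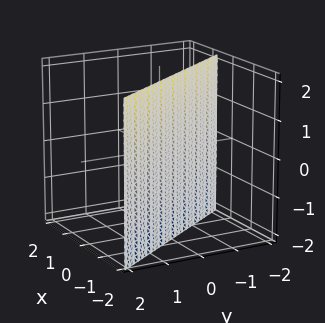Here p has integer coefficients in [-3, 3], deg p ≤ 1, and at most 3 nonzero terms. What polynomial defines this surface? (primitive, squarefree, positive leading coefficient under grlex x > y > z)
3*x + 2*y + 2

(a) Degree: every cross-section is a straight line — this is a plane, so deg p = 1.
(b) Checking where it meets the axes: the surface avoids every integer z-axis point in the box; one y-axis crossing is at y = -1.
(c) Matching integer coefficients to the picture gives p.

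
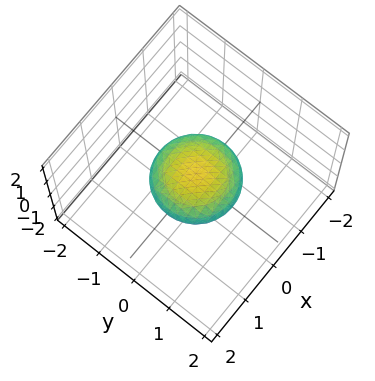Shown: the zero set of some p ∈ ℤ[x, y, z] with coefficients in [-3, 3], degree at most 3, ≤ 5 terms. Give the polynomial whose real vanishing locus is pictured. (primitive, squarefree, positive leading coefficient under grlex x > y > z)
(a) deg p = 2.
(b) Symmetry: every cross-section ⟂ z is a circle, so x, y appear only via x² + y².
(c) Reading off the gridlines: the x-axis gridline crossings are at x ∈ {-1, 1}; a circular section at z = 0 has radius exactly 1; among the integer gridlines, it crosses the y-axis at y ∈ {-1, 1}.
(d) Together with the visible shape, these determine p as stated.

x^2 + y^2 + 3*z^2 - 1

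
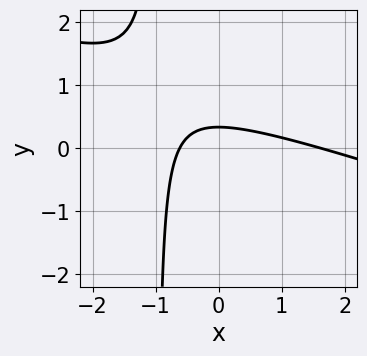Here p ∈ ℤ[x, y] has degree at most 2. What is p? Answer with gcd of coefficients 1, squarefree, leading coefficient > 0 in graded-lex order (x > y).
x^2 + 3*x*y - x + 3*y - 1

Degree: the shape is more complex than any degree-1 curve, so deg p = 2.
The integer polynomial consistent with all of this is the stated p.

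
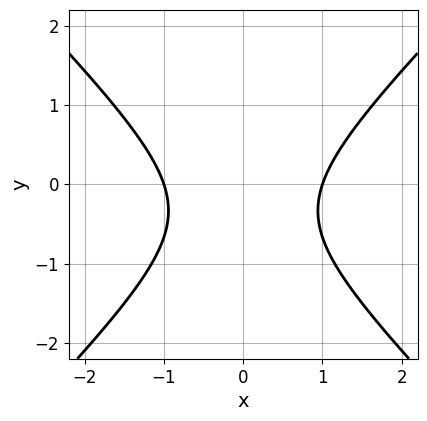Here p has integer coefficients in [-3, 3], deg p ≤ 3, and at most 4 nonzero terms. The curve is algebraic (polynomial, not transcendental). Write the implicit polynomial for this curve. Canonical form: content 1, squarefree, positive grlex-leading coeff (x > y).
First, deg p = 2. The shape is more complex than any degree-1 curve.
Next, symmetries: it's symmetric under x → −x, forcing even powers of x.
Then, from the visible intercepts: among the integer gridlines, it crosses the x-axis at x ∈ {-1, 1}; it misses every integer gridline on the y-axis.
Finally, putting this together gives p.

3*x^2 - 3*y^2 - 2*y - 3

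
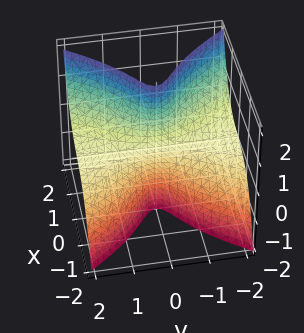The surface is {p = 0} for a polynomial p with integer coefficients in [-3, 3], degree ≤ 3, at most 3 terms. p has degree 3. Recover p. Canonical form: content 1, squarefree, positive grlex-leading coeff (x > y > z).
First, the degree is 3 — the shape is more complex than any degree-2 surface.
Then, against the integer gridlines: every point of the z-axis in the box is on the surface; it meets the x-axis at x = 0 (among the integer gridlines); the visible y-axis segment lies entirely on the surface.
Finally, assembling these constraints gives the stated polynomial.

x^3 - y^2*z + x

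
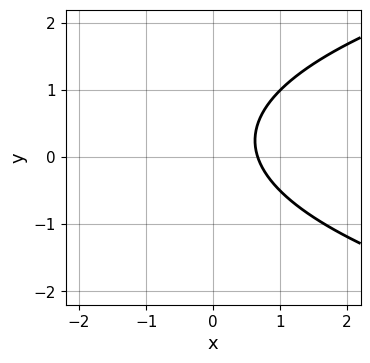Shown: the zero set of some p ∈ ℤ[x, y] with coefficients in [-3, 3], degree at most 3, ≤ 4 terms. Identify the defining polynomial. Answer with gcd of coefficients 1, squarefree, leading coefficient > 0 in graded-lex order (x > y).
(a) Degree: no degree-1 curve has this shape, so deg p = 2.
(b) Checking where it meets the axes: it misses every integer gridline on the y-axis.
(c) Together with the visible shape, these determine p as stated.

2*y^2 - 3*x - y + 2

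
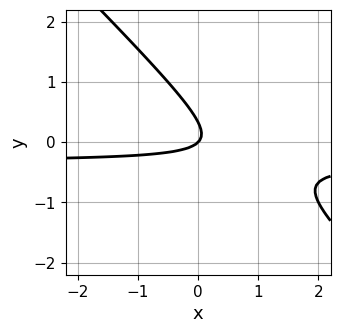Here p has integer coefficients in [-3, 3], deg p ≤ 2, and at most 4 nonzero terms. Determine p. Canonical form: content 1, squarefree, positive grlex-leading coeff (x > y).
1. deg p = 2.
2. Against the integer gridlines: one y-axis crossing is at y = 0; it crosses the x-axis at the gridline x = 0.
3. Putting this together gives p.

3*x*y + 3*y^2 + x - y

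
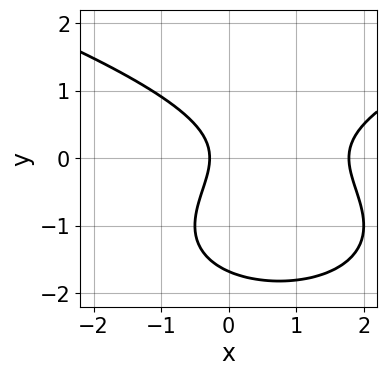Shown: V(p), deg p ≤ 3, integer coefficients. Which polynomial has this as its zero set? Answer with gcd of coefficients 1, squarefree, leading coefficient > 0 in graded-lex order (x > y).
2*y^3 - 2*x^2 + 3*y^2 + 3*x + 1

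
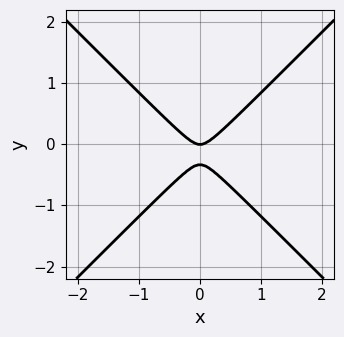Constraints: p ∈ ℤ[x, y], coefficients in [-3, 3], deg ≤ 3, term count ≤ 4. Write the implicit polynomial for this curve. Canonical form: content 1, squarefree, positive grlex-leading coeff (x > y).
deg p = 2.
Symmetries: mirror symmetry x ↦ −x ⇒ only even powers of x.
Against the integer gridlines: it meets the x-axis at x = 0 (among the integer gridlines); it meets the y-axis at y = 0 (among the integer gridlines).
Assembling these constraints gives the stated polynomial.

3*x^2 - 3*y^2 - y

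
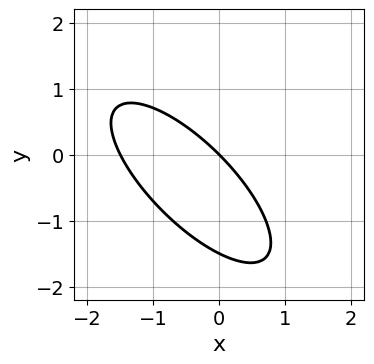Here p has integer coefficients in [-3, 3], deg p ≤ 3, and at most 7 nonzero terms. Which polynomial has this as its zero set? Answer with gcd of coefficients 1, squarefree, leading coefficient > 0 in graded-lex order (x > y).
(a) The degree is 2 — a generic line meets the curve in up to 2 points.
(b) From the visible intercepts: one x-axis crossing is at x = 0; one y-axis crossing is at y = 0.
(c) Putting this together gives p.

2*x^2 + 3*x*y + 2*y^2 + 3*x + 3*y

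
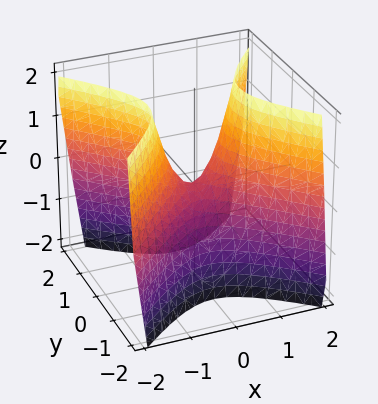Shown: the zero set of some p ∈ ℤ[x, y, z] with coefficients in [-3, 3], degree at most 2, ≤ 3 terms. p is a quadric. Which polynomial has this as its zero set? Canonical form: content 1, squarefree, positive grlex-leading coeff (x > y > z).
The degree is 2 — a saddle surface; a quadric.
Symmetries: mirror symmetry x ↦ −x ⇒ only even powers of x; the y ↦ −y reflection is a symmetry, so y appears only in even powers.
Reading off the gridlines: it crosses the z-axis at the gridline z = 0; one y-axis crossing is at y = 0; it meets the x-axis at x = 0 (among the integer gridlines).
Matching integer coefficients to the picture gives p.

2*x^2 - 2*y^2 - z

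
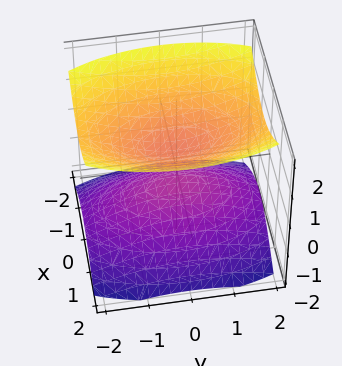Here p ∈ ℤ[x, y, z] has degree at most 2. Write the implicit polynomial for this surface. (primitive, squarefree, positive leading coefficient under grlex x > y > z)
3*x^2 + y^2 - 3*z^2 + 1

First, the picture has 2 separate pieces.
Then, deg p = 2.
Next, symmetries: mirror symmetry y ↦ −y ⇒ only even powers of y; mirror symmetry z ↦ −z ⇒ only even powers of z; the x ↦ −x reflection is a symmetry, so x appears only in even powers.
Next, checking where it meets the axes: the surface avoids every integer x-axis point in the box; the surface avoids every integer y-axis point in the box.
Finally, matching integer coefficients to the picture gives p.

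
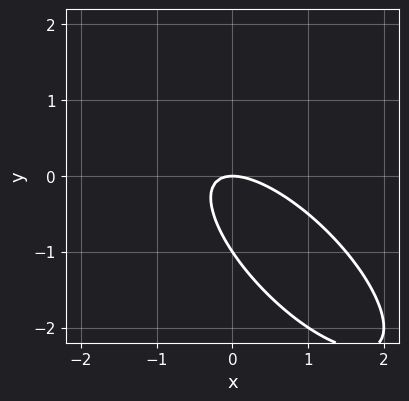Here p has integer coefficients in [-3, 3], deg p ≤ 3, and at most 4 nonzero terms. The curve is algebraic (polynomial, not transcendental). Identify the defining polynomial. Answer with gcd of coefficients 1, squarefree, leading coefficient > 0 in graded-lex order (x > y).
2*x^2 + 3*x*y + 2*y^2 + 2*y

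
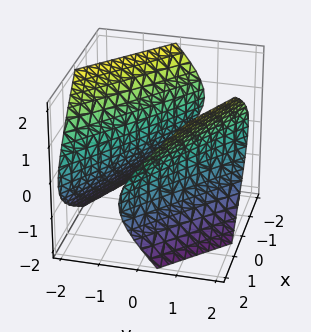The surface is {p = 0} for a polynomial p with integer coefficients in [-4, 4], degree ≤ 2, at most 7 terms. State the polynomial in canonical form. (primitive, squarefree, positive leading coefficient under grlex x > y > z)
x^2 + 3*x*y - x*z + 2*y^2 - 2*z^2 - 2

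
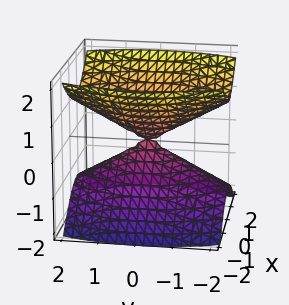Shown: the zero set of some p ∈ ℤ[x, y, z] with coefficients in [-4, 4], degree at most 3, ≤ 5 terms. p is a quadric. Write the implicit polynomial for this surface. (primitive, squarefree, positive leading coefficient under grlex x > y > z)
1. I count 2 distinct pieces.
2. Degree: a double cone through the origin; a quadric, so deg p = 2.
3. Symmetries: mirror symmetry z ↦ −z ⇒ only even powers of z; mirror symmetry y ↦ −y ⇒ only even powers of y; it's symmetric under x → −x, forcing even powers of x.
4. Observable constraints: one z-axis crossing is at z = 0; one x-axis crossing is at x = 0; it crosses the y-axis at the gridline y = 0.
5. Fitting integer coefficients to these (and the overall shape) gives p.

3*x^2 + y^2 - 3*z^2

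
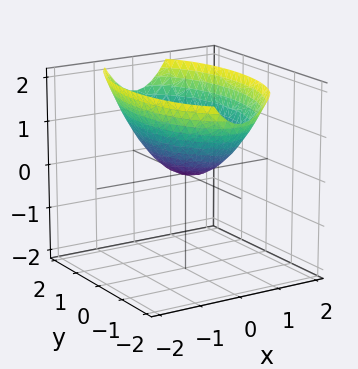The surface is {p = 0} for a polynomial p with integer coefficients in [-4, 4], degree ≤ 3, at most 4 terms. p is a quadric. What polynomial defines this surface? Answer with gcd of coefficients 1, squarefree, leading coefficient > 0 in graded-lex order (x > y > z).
1. deg p = 2. A single bowl opening along one axis; a quadric.
2. Symmetries: mirror symmetry x ↦ −x ⇒ only even powers of x; mirror symmetry y ↦ −y ⇒ only even powers of y.
3. From the visible intercepts: it crosses the y-axis at the gridline y = 0; it crosses the z-axis at the gridline z = 0; it meets the x-axis at x = 0 (among the integer gridlines).
4. Together with the visible shape, these determine p as stated.

3*x^2 + y^2 - 3*z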